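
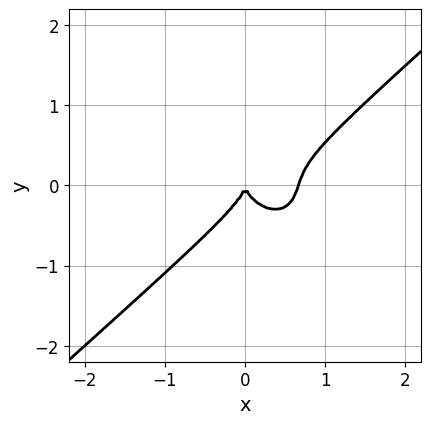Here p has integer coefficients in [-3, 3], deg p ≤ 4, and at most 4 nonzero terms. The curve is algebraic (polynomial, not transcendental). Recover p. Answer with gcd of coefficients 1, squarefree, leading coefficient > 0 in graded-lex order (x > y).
3*x^3 - x^2*y - 3*y^3 - 2*x^2

Degree: no degree-2 curve has this shape, so deg p = 3.
From the axis intercepts and sections: one y-axis crossing is at y = 0; it crosses the x-axis at the gridline x = 0.
Putting this together gives p.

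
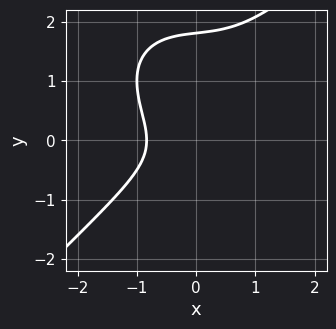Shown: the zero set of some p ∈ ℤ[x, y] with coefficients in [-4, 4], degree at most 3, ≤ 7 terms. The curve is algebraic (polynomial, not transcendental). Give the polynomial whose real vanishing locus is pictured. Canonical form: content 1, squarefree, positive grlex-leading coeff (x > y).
2*x^3 - 2*y^3 + 3*y^2 + x + 2

1. deg p = 3. The shape is more complex than any degree-2 curve.
2. Matching integer coefficients to the picture gives p.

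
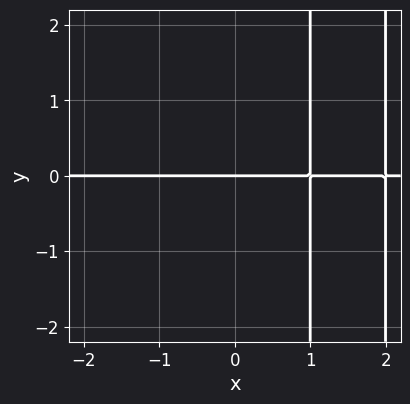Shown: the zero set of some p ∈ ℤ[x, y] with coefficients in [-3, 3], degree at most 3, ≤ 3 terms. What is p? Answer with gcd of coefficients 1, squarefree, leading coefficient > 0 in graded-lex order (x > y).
x^2*y - 3*x*y + 2*y

The degree is 3 — the shape is more complex than any degree-2 curve.
From the axis intercepts and sections: every point of the x-axis in the box is on the curve; one y-axis crossing is at y = 0.
These observations pin down the coefficients.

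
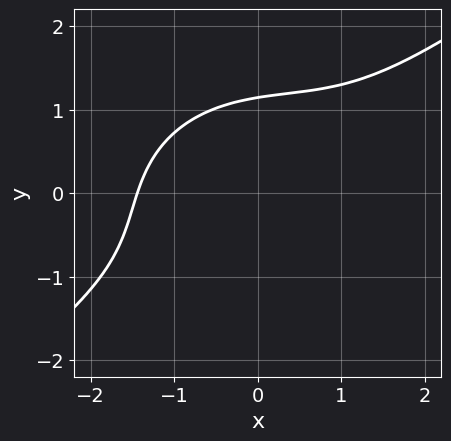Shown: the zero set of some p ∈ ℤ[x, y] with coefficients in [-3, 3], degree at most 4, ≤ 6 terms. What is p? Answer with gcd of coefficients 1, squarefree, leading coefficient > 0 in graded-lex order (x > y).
deg p = 3.
Solving for integer coefficients yields p as stated.

x^3 - x^2*y + x*y^2 - 2*y^3 + 3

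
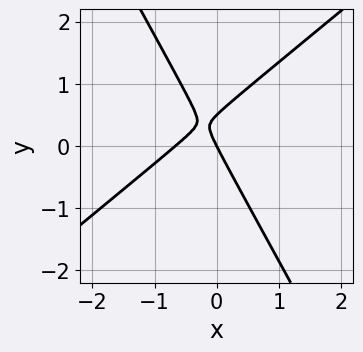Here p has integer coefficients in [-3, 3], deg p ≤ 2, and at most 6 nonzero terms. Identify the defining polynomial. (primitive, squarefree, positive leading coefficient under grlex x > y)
3*x^2 - 2*x*y - 2*y^2 + 2*x + y

Degree: a generic line meets the curve in up to 2 points, so deg p = 2.
Reading off the gridlines: it crosses the x-axis at the gridline x = 0; it crosses the y-axis at the gridline y = 0.
Putting this together gives p.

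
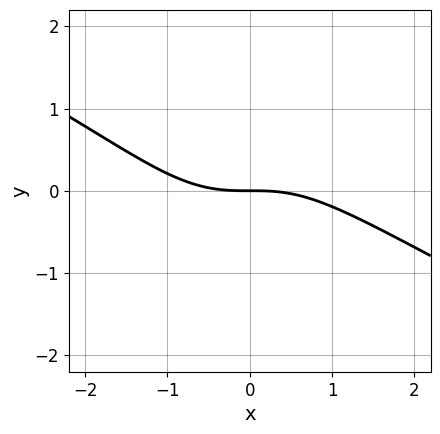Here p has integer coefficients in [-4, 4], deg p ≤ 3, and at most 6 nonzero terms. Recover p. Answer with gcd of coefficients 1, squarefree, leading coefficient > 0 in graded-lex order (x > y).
x^3 + 2*x^2*y - y^2 + 3*y

The degree is 3 — no degree-2 curve has this shape.
From the visible intercepts: one y-axis crossing is at y = 0; it meets the x-axis at x = 0 (among the integer gridlines).
Solving for integer coefficients yields p as stated.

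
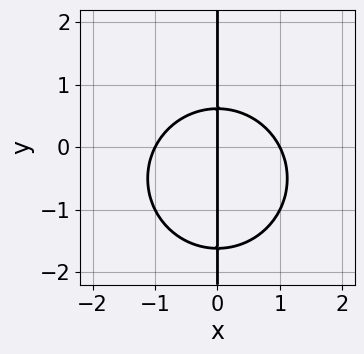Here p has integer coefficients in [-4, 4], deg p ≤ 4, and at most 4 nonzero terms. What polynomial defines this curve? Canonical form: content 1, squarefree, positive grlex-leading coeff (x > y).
The degree is 3 — the shape is more complex than any degree-2 curve.
Against the integer gridlines: every point of the y-axis in the box is on the curve; among the integer gridlines, it crosses the x-axis at x ∈ {-1, 0, 1}.
Assembling these constraints gives the stated polynomial.

x^3 + x*y^2 + x*y - x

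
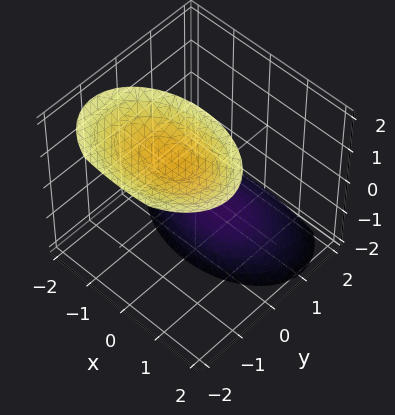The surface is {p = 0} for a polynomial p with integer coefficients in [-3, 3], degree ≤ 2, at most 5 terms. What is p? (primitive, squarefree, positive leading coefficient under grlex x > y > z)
x^2 + 2*y^2 + 2*y*z - z^2 + 3

First, there are 2 components.
Then, deg p = 2.
Next, from the axis intercepts and sections: the surface avoids every integer x-axis point in the box; the surface avoids every integer y-axis point in the box.
Finally, matching integer coefficients to the picture gives p.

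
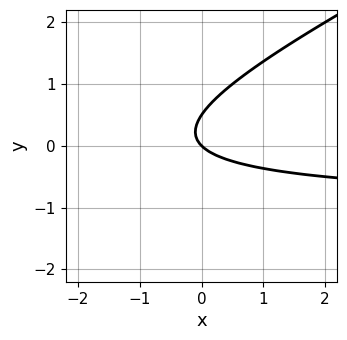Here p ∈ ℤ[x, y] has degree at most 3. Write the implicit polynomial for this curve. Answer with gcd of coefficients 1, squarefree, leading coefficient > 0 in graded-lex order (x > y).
x*y - 2*y^2 + x + y

Degree: no degree-1 curve has this shape, so deg p = 2.
Against the integer gridlines: it crosses the x-axis at the gridline x = 0; one y-axis crossing is at y = 0.
Putting this together gives p.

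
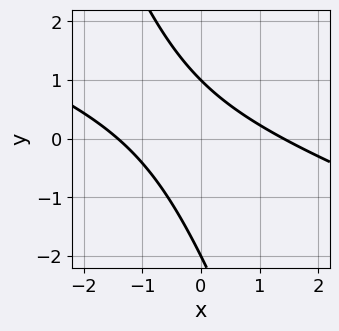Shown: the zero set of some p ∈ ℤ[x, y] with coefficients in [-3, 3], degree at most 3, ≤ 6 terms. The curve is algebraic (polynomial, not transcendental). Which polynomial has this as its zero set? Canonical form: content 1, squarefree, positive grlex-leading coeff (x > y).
1. The degree is 2 — the shape is more complex than any degree-1 curve.
2. From the axis intercepts and sections: the y-axis gridline crossings are at y ∈ {-2, 1}.
3. Putting this together gives p.

x^2 + 3*x*y + y^2 + y - 2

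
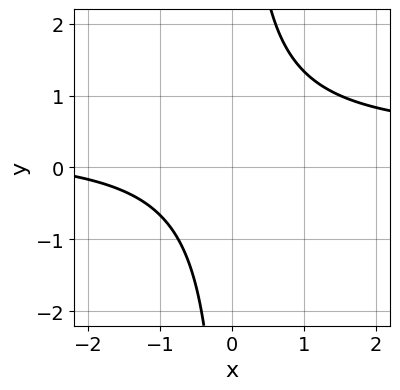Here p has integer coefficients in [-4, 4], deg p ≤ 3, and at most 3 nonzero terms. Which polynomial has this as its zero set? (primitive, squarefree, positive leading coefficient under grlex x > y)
3*x*y - x - 3

(a) Degree: a generic line meets the curve in up to 2 points, so deg p = 2.
(b) Against the integer gridlines: no x-intercept at any integer in the box; no y-intercept at any integer in the box.
(c) These observations pin down the coefficients.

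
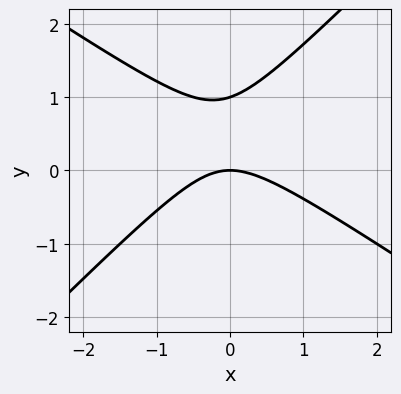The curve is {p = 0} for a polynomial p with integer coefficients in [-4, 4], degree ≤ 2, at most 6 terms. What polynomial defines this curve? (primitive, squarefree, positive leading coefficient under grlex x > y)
First, deg p = 2.
Next, from the visible intercepts: among the integer gridlines, it crosses the y-axis at y ∈ {0, 1}; it crosses the x-axis at the gridline x = 0.
Finally, fitting integer coefficients to these (and the overall shape) gives p.

2*x^2 + x*y - 3*y^2 + 3*y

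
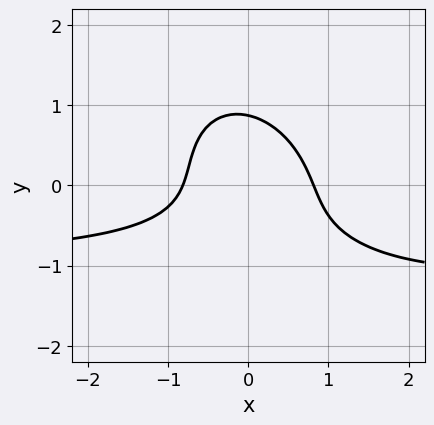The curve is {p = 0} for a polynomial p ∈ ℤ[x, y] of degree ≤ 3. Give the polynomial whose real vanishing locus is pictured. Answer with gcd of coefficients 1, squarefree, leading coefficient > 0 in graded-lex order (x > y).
3*x^2*y + 2*x*y^2 + 3*y^3 + 3*x^2 - 2

First, deg p = 3. No degree-2 curve has this shape.
Finally, the integer polynomial consistent with all of this is the stated p.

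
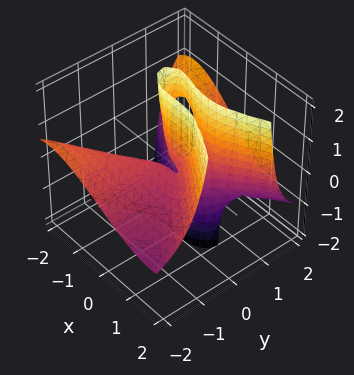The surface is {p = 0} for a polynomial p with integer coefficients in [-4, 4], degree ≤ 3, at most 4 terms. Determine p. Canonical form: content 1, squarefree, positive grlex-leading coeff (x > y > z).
x^3 - 2*x*y^2 - 3*y^2*z + 2*y*z

(a) The degree is 3 — a generic line meets the surface in up to 3 points.
(b) Checking where it meets the axes: the visible y-axis segment lies entirely on the surface; it meets the x-axis at x = 0 (among the integer gridlines); the visible z-axis segment lies entirely on the surface.
(c) Assembling these constraints gives the stated polynomial.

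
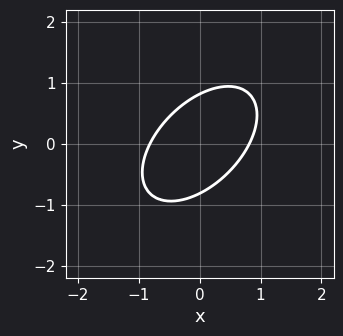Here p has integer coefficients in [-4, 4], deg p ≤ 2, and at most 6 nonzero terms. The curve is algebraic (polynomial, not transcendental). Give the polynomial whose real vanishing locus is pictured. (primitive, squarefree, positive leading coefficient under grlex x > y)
1. The degree is 2 — the shape is more complex than any degree-1 curve.
2. Matching integer coefficients to the picture gives p.

3*x^2 - 3*x*y + 3*y^2 - 2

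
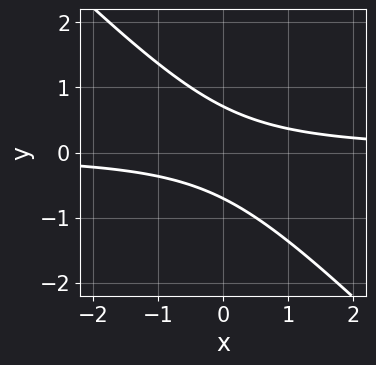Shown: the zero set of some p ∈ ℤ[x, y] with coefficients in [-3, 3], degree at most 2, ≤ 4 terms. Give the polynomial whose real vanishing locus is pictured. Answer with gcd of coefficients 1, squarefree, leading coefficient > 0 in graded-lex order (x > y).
First, deg p = 2. No degree-1 curve has this shape.
Then, observable constraints: it misses every integer gridline on the x-axis.
Finally, fitting integer coefficients to these (and the overall shape) gives p.

2*x*y + 2*y^2 - 1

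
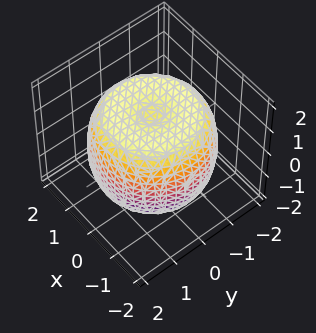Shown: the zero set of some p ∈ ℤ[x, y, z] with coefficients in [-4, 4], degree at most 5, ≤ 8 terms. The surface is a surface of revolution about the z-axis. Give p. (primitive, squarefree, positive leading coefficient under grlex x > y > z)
The degree is 4 — no degree-3 surface has this shape.
Symmetries: rotational symmetry about the z-axis ⇒ p depends on x, y only through x² + y².
Checking where it meets the axes: a circular section at z = 1 has radius between 1 and 2.
Matching integer coefficients to the picture gives p.

x^4 + 2*x^2*y^2 + y^4 - 2*x^2 - 2*y^2 + 2*z^2 - 3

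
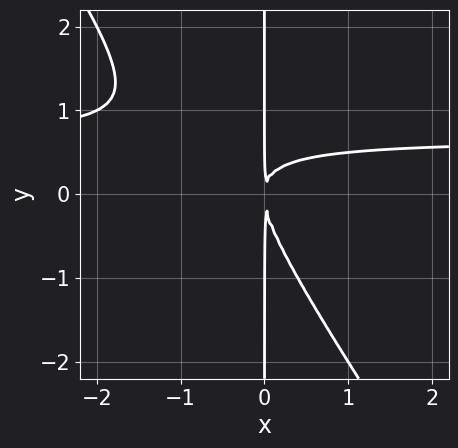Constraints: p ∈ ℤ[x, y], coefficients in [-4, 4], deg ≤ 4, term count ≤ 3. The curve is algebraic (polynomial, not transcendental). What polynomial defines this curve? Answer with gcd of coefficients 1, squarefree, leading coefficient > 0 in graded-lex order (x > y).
Degree: the shape is more complex than any degree-2 curve, so deg p = 3.
From the axis intercepts and sections: the visible y-axis segment lies entirely on the curve.
Together with the visible shape, these determine p as stated.

3*x^2*y + 2*x*y^2 - 2*x^2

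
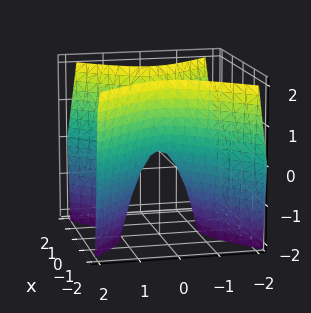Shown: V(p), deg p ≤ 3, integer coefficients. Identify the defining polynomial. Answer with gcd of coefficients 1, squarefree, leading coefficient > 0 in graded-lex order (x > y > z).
First, the degree is 2 — a saddle surface; a quadric.
Next, symmetries: mirror symmetry x ↦ −x ⇒ only even powers of x; it's symmetric under y → −y, forcing even powers of y.
Next, from the axis intercepts and sections: one x-axis crossing is at x = 0; it meets the y-axis at y = 0 (among the integer gridlines).
Finally, putting this together gives p.

2*x^2 - 2*y^2 - z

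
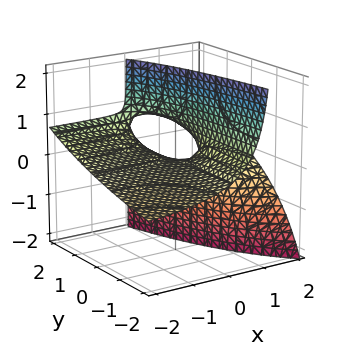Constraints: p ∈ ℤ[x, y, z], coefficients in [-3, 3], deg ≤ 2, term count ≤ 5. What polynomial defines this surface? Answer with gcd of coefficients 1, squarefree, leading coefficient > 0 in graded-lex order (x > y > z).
x*y - 3*x*z - y*z + 2*z

Degree: no degree-1 surface has this shape, so deg p = 2.
From the axis intercepts and sections: every point of the y-axis in the box is on the surface; it crosses the z-axis at the gridline z = 0.
Assembling these constraints gives the stated polynomial. Check: (2, 0, 0) on the x-axis lies on the surface, and p(2, 0, 0) = 0. ✓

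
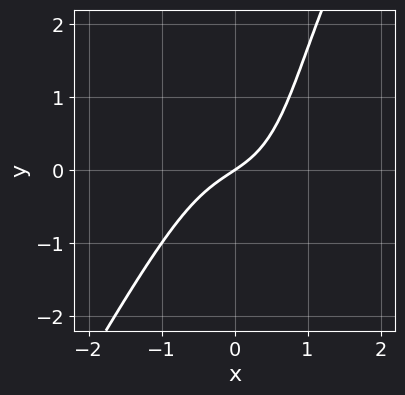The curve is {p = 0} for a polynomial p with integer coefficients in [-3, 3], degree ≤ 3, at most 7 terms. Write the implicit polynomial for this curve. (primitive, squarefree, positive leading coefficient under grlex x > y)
3*x^3 - x*y^2 + y^2 + 2*x - 3*y

(a) deg p = 3. No degree-2 curve has this shape.
(b) From the axis intercepts and sections: one x-axis crossing is at x = 0; one y-axis crossing is at y = 0.
(c) Matching integer coefficients to the picture gives p.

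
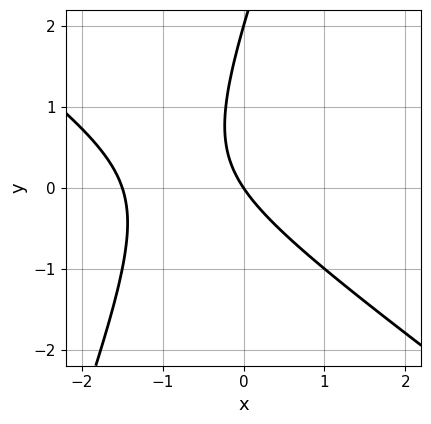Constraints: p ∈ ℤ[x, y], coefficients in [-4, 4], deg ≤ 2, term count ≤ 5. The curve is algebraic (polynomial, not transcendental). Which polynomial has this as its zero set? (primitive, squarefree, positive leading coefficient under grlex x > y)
First, the degree is 2 — a generic line meets the curve in up to 2 points.
Next, from the visible intercepts: the y-axis gridline crossings are at y ∈ {0, 2}; one x-axis crossing is at x = 0.
Finally, together with the visible shape, these determine p as stated.

2*x^2 + 2*x*y - y^2 + 3*x + 2*y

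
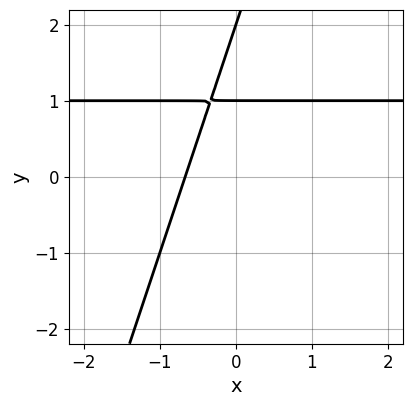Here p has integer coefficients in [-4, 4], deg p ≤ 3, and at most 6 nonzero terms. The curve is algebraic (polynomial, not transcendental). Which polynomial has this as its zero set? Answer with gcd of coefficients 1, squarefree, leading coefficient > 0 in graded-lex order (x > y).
3*x*y - y^2 - 3*x + 3*y - 2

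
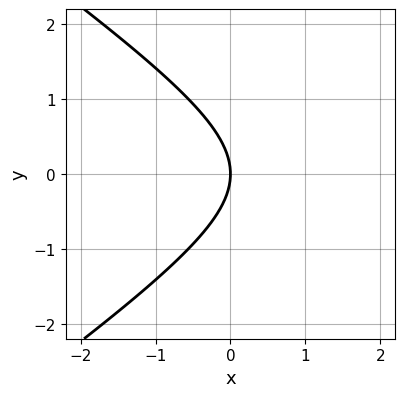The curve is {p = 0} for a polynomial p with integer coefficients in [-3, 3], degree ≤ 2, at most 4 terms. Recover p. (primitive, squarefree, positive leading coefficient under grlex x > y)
x^2 - 2*y^2 - 3*x

First, deg p = 2.
Then, symmetries: mirror symmetry y ↦ −y ⇒ only even powers of y.
Then, from the axis intercepts and sections: one y-axis crossing is at y = 0; it meets the x-axis at x = 0 (among the integer gridlines).
Finally, fitting integer coefficients to these (and the overall shape) gives p.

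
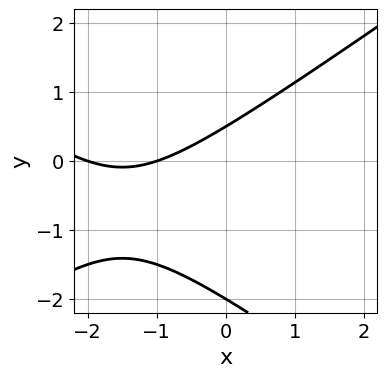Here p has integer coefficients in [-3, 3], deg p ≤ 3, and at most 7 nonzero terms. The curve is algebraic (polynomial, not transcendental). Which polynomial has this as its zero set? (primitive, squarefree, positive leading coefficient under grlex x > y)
x^2 - 2*y^2 + 3*x - 3*y + 2

First, the degree is 2 — no degree-1 curve has this shape.
Then, against the integer gridlines: it meets the y-axis at y = -2 (among the integer gridlines); among the integer gridlines, it crosses the x-axis at x ∈ {-2, -1}.
Finally, assembling these constraints gives the stated polynomial.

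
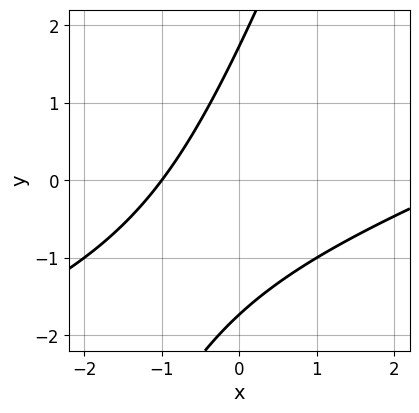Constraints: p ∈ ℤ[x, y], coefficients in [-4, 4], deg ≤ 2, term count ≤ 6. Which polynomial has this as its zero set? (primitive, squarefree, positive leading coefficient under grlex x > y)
x^2 - 3*x*y + y^2 - 2*x - 3

1. The degree is 2 — no degree-1 curve has this shape.
2. Observable constraints: it meets the x-axis at x = -1 (among the integer gridlines).
3. Matching integer coefficients to the picture gives p.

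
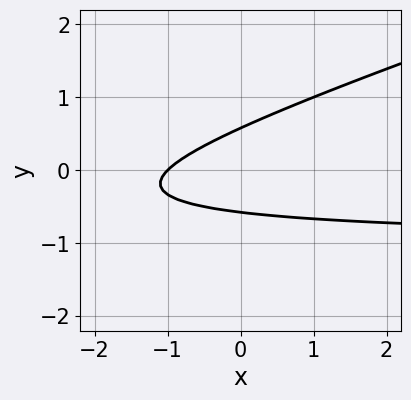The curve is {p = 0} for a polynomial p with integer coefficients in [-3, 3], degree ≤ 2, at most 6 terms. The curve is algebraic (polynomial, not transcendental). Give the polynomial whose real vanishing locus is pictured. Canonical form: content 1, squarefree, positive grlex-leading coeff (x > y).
x*y - 3*y^2 + x + 1

First, degree: no degree-1 curve has this shape, so deg p = 2.
Next, reading off the gridlines: one x-axis crossing is at x = -1.
Finally, these observations pin down the coefficients.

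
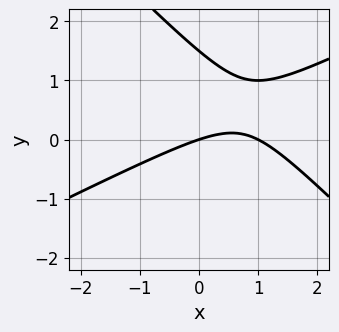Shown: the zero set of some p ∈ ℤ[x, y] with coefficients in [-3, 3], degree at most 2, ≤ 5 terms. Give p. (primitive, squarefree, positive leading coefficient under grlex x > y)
x^2 - x*y - 2*y^2 - x + 3*y

(a) The degree is 2 — a generic line meets the curve in up to 2 points.
(b) Observable constraints: the x-axis gridline crossings are at x ∈ {0, 1}; it crosses the y-axis at the gridline y = 0.
(c) The integer polynomial consistent with all of this is the stated p.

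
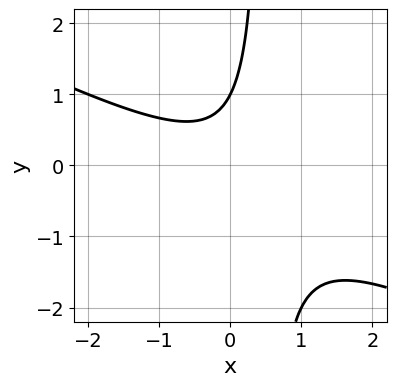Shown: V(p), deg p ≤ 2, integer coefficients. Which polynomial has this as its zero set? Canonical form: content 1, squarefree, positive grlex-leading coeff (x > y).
x^2 + 2*x*y - y + 1

First, degree: a generic line meets the curve in up to 2 points, so deg p = 2.
Then, from the axis intercepts and sections: it meets the y-axis at y = 1 (among the integer gridlines); it misses every integer gridline on the x-axis.
Finally, together with the visible shape, these determine p as stated.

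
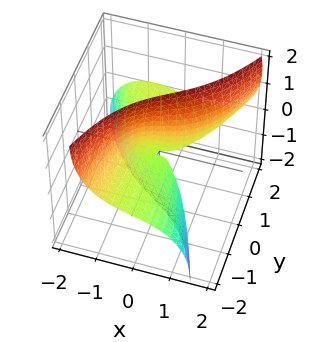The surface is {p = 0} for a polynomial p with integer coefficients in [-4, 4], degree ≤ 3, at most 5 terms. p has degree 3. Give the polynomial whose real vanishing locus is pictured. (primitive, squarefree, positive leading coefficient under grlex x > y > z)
x^3 + x*z^2 - x*y - 3*y*z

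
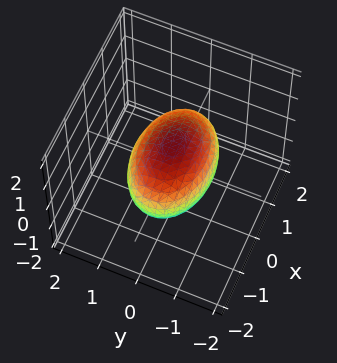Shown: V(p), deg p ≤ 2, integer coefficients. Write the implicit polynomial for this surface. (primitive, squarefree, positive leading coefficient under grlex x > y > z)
x^2 + 2*y^2 + 2*z^2 - 2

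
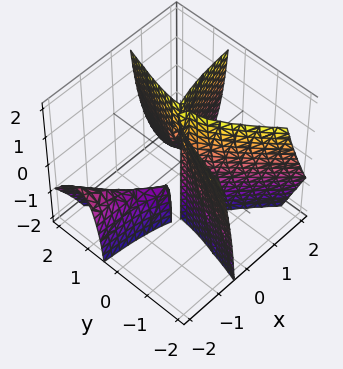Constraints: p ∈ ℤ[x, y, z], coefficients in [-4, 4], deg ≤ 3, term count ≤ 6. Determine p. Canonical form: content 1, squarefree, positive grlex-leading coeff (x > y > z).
First, the picture has 3 separate pieces. Treating them together as one polynomial.
Then, degree: a generic line meets the surface in up to 3 points, so deg p = 3.
Then, observable constraints: the visible z-axis segment lies entirely on the surface; it meets the x-axis at x = 0 (among the integer gridlines); it crosses the y-axis at the gridline y = 0.
Finally, solving for integer coefficients yields p as stated.

3*x^2*y + 2*x*y^2 + 2*x*y*z - y^3 - 2*x^2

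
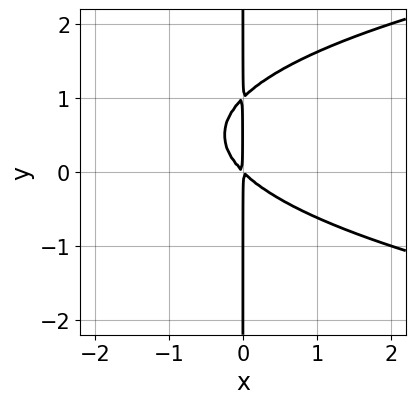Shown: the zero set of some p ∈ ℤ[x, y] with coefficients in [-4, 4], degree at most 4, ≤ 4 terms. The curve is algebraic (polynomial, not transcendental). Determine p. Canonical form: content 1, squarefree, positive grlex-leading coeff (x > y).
x*y^2 - x^2 - x*y

(a) deg p = 3. The shape is more complex than any degree-2 curve.
(b) Against the integer gridlines: every point of the y-axis in the box is on the curve.
(c) These observations pin down the coefficients.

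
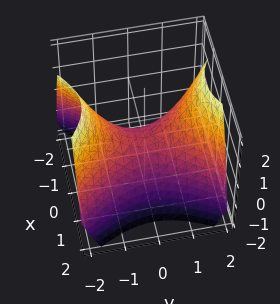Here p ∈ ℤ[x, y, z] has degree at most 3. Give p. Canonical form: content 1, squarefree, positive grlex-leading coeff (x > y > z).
(a) The degree is 2 — a hyperbolic paraboloid; a quadric.
(b) Symmetries: the x ↦ −x reflection is a symmetry, so x appears only in even powers; it's symmetric under y → −y, forcing even powers of y.
(c) Against the integer gridlines: it meets the y-axis at y = 0 (among the integer gridlines); one z-axis crossing is at z = 0; it crosses the x-axis at the gridline x = 0.
(d) Matching integer coefficients to the picture gives p.

3*x^2 - 2*y^2 + 3*z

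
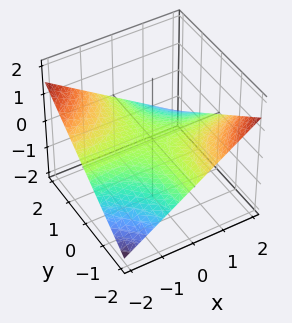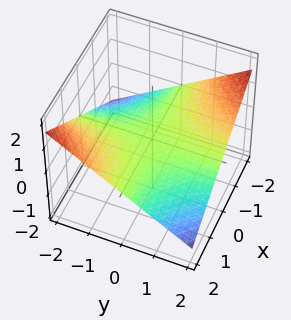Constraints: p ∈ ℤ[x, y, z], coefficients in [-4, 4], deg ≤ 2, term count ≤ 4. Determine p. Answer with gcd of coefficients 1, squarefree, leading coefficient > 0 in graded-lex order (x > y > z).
First, degree: a hyperbolic paraboloid; a quadric, so deg p = 2.
Next, from the axis intercepts and sections: every point of the x-axis in the box is on the surface; one z-axis crossing is at z = 0.
Finally, assembling these constraints gives the stated polynomial. Check: (0, -2, 0) on the y-axis lies on the surface, and p(0, -2, 0) = 0. ✓

x*y + 3*z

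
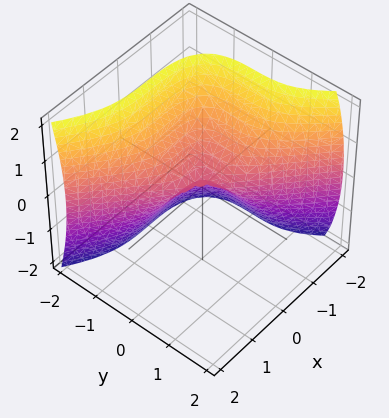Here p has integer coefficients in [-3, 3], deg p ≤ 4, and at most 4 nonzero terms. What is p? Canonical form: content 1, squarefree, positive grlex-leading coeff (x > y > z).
2*x^3 + 3*y^3 + 2*z^2

First, degree: the shape is more complex than any degree-2 surface, so deg p = 3.
Then, from the visible intercepts: one y-axis crossing is at y = 0; one z-axis crossing is at z = 0.
Finally, solving for integer coefficients yields p as stated.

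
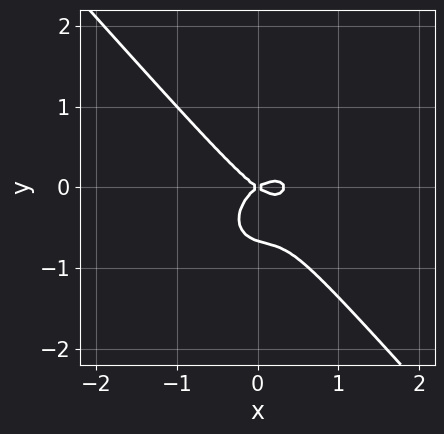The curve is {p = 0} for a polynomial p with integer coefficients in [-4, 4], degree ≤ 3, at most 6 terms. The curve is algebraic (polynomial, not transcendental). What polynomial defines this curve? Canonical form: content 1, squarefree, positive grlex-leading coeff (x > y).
deg p = 3.
Reading off the gridlines: it meets the y-axis at y = 0 (among the integer gridlines); it crosses the x-axis at the gridline x = 0.
Putting this together gives p.

3*x^3 + x*y^2 + 3*y^3 - x^2 + 2*y^2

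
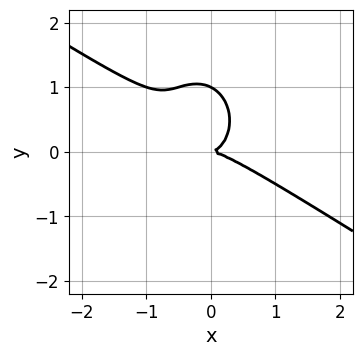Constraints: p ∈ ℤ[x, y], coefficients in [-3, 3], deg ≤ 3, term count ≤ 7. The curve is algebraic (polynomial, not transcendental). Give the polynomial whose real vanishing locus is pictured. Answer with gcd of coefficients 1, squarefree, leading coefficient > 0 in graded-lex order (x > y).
Degree: a generic line meets the curve in up to 3 points, so deg p = 3.
From the axis intercepts and sections: one x-axis crossing is at x = 0; the y-axis gridline crossings are at y ∈ {0, 1}.
Matching integer coefficients to the picture gives p.

2*x^3 + 3*x^2*y + x*y^2 + 2*y^3 - 2*y^2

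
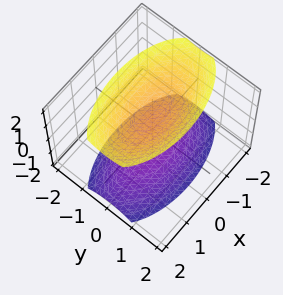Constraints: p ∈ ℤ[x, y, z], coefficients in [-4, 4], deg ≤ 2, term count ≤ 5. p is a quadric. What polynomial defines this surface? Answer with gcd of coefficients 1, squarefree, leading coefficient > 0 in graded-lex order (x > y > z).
x^2 + 3*y^2 - 2*z^2 + 3

First, the picture has 2 separate pieces. They look like related sheets of one shape, so recover p as a whole.
Then, degree: two sheets facing apart; a quadric, so deg p = 2.
Next, symmetries: the z ↦ −z reflection is a symmetry, so z appears only in even powers; it's symmetric under x → −x, forcing even powers of x; it's symmetric under y → −y, forcing even powers of y.
Then, checking where it meets the axes: it misses every integer gridline on the x-axis; no y-intercept at any integer in the box.
Finally, these observations pin down the coefficients.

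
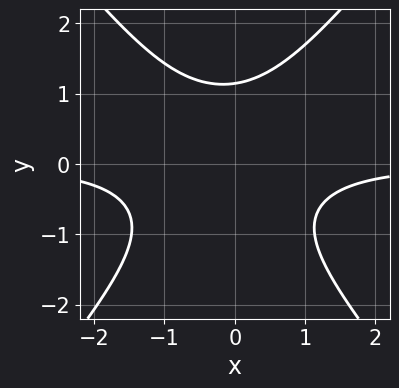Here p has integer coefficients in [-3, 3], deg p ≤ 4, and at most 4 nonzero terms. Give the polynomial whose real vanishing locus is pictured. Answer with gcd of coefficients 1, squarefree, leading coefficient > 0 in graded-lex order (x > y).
(a) deg p = 3. The shape is more complex than any degree-2 curve.
(b) Observable constraints: the curve avoids every integer x-axis point in the box.
(c) These observations pin down the coefficients.

3*x^2*y - 2*y^3 + x*y + 3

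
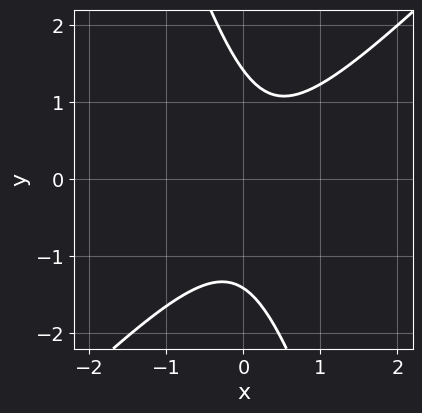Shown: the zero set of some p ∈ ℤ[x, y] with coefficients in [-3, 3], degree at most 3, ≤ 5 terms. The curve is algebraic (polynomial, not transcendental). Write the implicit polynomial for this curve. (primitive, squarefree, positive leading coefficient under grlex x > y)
First, the degree is 2 — a generic line meets the curve in up to 2 points.
Then, checking where it meets the axes: the curve avoids every integer x-axis point in the box.
Finally, putting this together gives p.

3*x^2 - 2*x*y - y^2 - x + 2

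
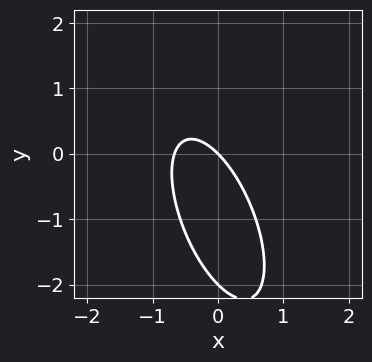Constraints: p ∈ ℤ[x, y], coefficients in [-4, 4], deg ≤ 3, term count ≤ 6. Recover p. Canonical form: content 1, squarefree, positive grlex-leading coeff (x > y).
First, degree: a generic line meets the curve in up to 2 points, so deg p = 2.
Then, against the integer gridlines: it crosses the x-axis at the gridline x = 0; the y-axis gridline crossings are at y ∈ {-2, 0}.
Finally, assembling these constraints gives the stated polynomial.

3*x^2 + 2*x*y + y^2 + 2*x + 2*y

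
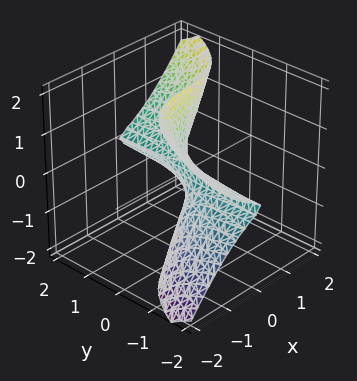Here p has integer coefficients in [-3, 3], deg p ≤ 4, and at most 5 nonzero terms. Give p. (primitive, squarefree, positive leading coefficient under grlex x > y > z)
2*x^3 - 3*y*z^2 + x

First, deg p = 3. No degree-2 surface has this shape.
Then, from the visible intercepts: every point of the z-axis in the box is on the surface; the visible y-axis segment lies entirely on the surface; one x-axis crossing is at x = 0.
Finally, these observations pin down the coefficients.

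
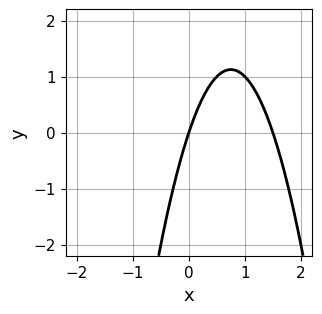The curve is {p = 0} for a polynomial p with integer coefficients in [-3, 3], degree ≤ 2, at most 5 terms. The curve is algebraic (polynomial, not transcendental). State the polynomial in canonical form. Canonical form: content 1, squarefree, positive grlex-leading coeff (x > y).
Degree: no degree-1 curve has this shape, so deg p = 2.
From the visible intercepts: it meets the y-axis at y = 0 (among the integer gridlines); it crosses the x-axis at the gridline x = 0.
Together with the visible shape, these determine p as stated.

2*x^2 - 3*x + y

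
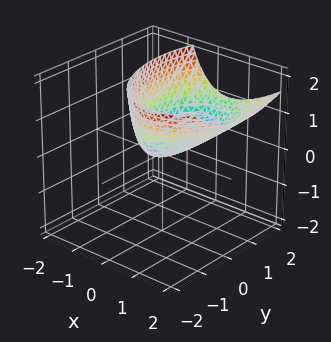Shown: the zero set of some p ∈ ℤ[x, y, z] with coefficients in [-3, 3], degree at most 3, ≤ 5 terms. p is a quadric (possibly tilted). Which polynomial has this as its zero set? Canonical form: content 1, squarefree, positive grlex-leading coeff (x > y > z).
2*x^2 - 2*x*z + y^2 - y*z - 2*z

First, the degree is 2 — no degree-1 surface has this shape.
Then, against the integer gridlines: one y-axis crossing is at y = 0; one z-axis crossing is at z = 0; it crosses the x-axis at the gridline x = 0.
Finally, putting this together gives p.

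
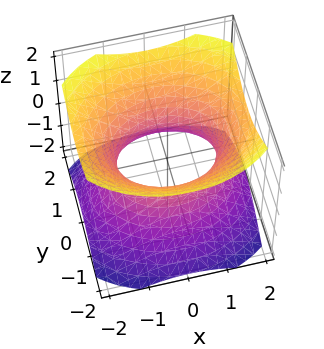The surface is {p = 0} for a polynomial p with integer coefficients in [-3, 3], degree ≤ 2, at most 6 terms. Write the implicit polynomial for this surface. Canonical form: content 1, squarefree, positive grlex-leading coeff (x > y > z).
Degree: one connected sheet with a waist; a quadric, so deg p = 2.
Symmetries: the y ↦ −y reflection is a symmetry, so y appears only in even powers; mirror symmetry x ↦ −x ⇒ only even powers of x; mirror symmetry z ↦ −z ⇒ only even powers of z.
Checking where it meets the axes: among the integer gridlines, it crosses the y-axis at y ∈ {-1, 1}; it misses every integer gridline on the z-axis.
Assembling these constraints gives the stated polynomial.

2*x^2 + 3*y^2 - 3*z^2 - 3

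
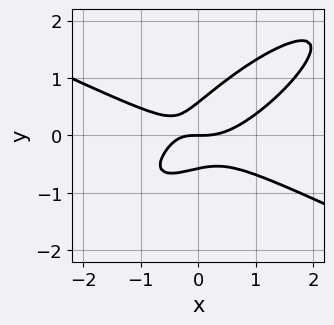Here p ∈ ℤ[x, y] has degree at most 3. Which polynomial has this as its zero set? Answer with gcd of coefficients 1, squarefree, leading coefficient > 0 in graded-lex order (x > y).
x^3 - 3*x*y^2 + 3*y^3 - x*y - y

deg p = 3. A generic line meets the curve in up to 3 points.
From the axis intercepts and sections: one y-axis crossing is at y = 0; one x-axis crossing is at x = 0.
Fitting integer coefficients to these (and the overall shape) gives p.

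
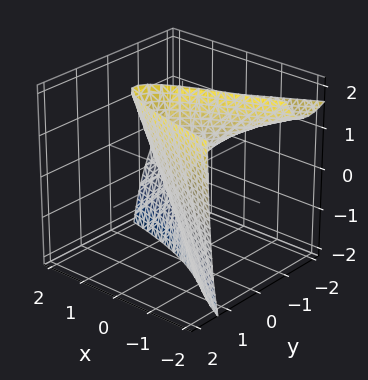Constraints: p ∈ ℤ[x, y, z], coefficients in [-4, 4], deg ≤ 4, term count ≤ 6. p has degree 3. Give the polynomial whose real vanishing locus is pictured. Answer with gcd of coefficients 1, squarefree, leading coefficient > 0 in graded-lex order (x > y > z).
y^3 + y^2*z - 2*y*z + 2*x

First, the degree is 3 — a generic line meets the surface in up to 3 points.
Then, observable constraints: it meets the x-axis at x = 0 (among the integer gridlines); the visible z-axis segment lies entirely on the surface; it meets the y-axis at y = 0 (among the integer gridlines).
Finally, solving for integer coefficients yields p as stated.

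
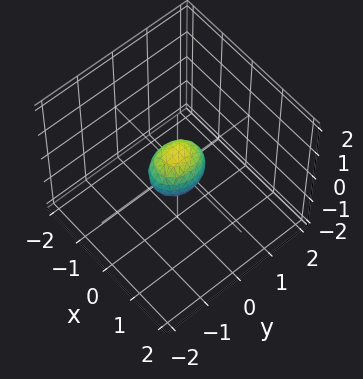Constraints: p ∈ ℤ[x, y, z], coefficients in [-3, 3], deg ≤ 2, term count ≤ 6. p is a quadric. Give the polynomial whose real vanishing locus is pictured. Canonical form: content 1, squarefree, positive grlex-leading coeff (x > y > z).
First, deg p = 2. A closed, bounded, convex surface; a quadric.
Then, symmetries: the x ↦ −x reflection is a symmetry, so x appears only in even powers; it's symmetric under z → −z, forcing even powers of z; it's symmetric under y → −y, forcing even powers of y.
Finally, the integer polynomial consistent with all of this is the stated p.

3*x^2 + 2*y^2 + 2*z^2 - 1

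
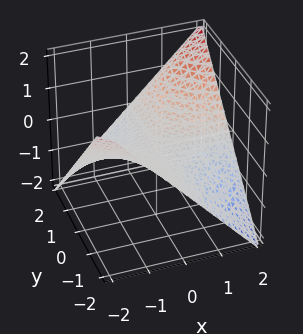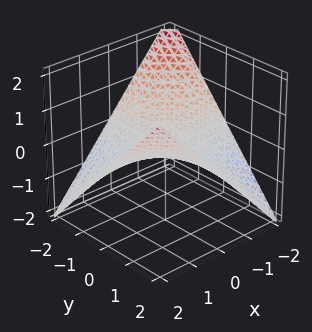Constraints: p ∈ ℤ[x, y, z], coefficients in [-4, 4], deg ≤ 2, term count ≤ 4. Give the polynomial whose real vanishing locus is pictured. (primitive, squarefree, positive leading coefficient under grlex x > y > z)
x*y - 2*z

First, the degree is 2 — a saddle surface; a quadric.
Next, from the axis intercepts and sections: one z-axis crossing is at z = 0; the visible x-axis segment lies entirely on the surface; the visible y-axis segment lies entirely on the surface.
Finally, fitting integer coefficients to these (and the overall shape) gives p.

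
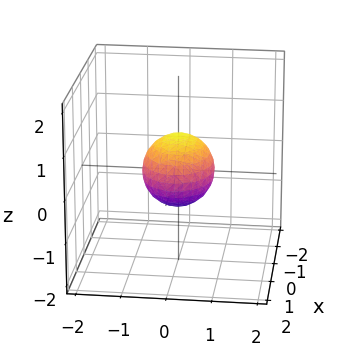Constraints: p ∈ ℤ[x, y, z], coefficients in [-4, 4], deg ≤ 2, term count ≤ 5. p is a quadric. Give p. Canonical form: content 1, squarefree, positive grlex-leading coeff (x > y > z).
(a) deg p = 2.
(b) Symmetries: it's symmetric under z → −z, forcing even powers of z; mirror symmetry y ↦ −y ⇒ only even powers of y; mirror symmetry x ↦ −x ⇒ only even powers of x.
(c) Against the integer gridlines: among the integer gridlines, it crosses the x-axis at x ∈ {-1, 1}.
(d) Assembling these constraints gives the stated polynomial.

2*x^2 + 3*y^2 + 3*z^2 - 2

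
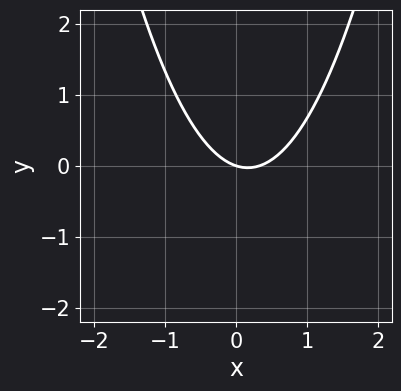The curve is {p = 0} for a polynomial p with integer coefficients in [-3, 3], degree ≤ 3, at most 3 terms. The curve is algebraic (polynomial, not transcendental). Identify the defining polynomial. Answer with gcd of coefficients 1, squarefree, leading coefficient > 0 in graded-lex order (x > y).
1. Degree: no degree-1 curve has this shape, so deg p = 2.
2. Against the integer gridlines: it crosses the x-axis at the gridline x = 0; it crosses the y-axis at the gridline y = 0.
3. The integer polynomial consistent with all of this is the stated p.

3*x^2 - x - 3*y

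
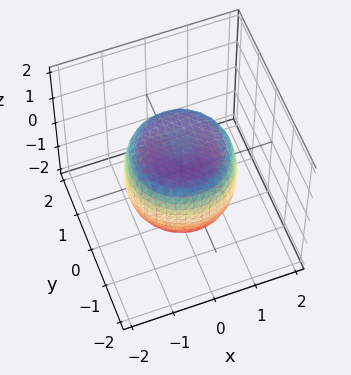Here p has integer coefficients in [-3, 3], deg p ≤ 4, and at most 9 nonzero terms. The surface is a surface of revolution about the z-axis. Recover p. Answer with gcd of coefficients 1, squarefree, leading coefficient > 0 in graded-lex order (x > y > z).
x^4 + 2*x^2*y^2 + y^4 - x^2 - y^2 + z^2 - 1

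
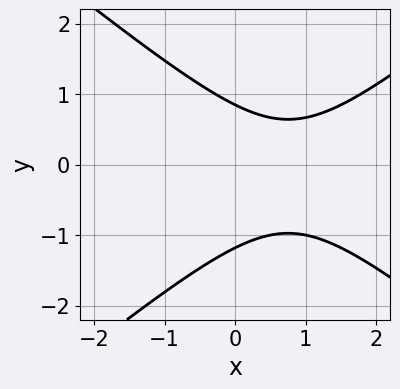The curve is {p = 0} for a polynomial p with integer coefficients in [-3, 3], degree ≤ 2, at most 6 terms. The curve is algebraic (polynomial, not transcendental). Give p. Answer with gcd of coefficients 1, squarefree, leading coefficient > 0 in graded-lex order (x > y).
1. The degree is 2 — a generic line meets the curve in up to 2 points.
2. Checking where it meets the axes: it misses every integer gridline on the x-axis.
3. The integer polynomial consistent with all of this is the stated p.

2*x^2 - 3*y^2 - 3*x - y + 3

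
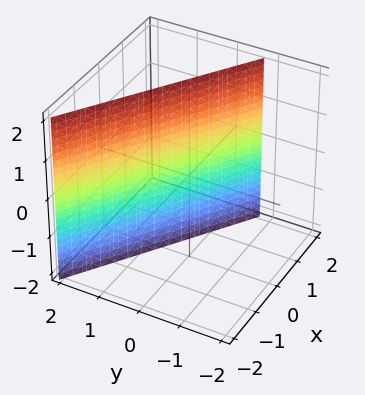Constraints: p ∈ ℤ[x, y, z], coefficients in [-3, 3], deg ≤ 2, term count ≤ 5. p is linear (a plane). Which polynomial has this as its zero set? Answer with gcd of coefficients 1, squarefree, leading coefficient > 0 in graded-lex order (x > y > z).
2*x + 3*y - 2

First, degree: the surface is flat (a plane), so deg p = 1.
Next, checking where it meets the axes: one x-axis crossing is at x = 1; the surface avoids every integer z-axis point in the box.
Finally, solving for integer coefficients yields p as stated.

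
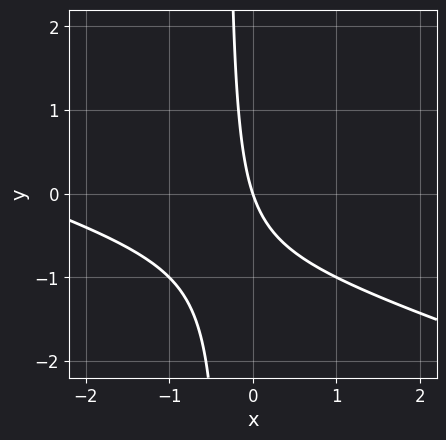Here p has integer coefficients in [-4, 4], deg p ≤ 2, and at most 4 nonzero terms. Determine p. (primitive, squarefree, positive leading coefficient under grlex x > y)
Degree: a generic line meets the curve in up to 2 points, so deg p = 2.
Against the integer gridlines: it crosses the x-axis at the gridline x = 0; it crosses the y-axis at the gridline y = 0.
Solving for integer coefficients yields p as stated.

x^2 + 3*x*y + 3*x + y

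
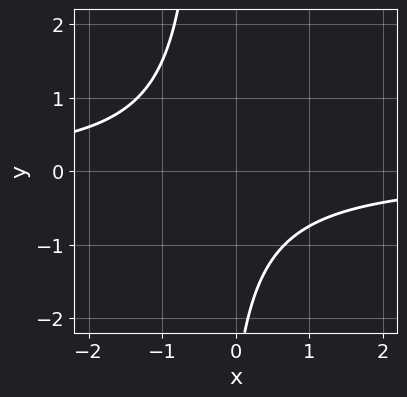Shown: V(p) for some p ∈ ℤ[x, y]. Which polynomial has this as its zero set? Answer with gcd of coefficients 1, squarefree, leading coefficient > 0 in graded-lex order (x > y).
3*x*y + y + 3

First, deg p = 2. A generic line meets the curve in up to 2 points.
Next, checking where it meets the axes: it misses every integer gridline on the y-axis; the curve avoids every integer x-axis point in the box.
Finally, assembling these constraints gives the stated polynomial.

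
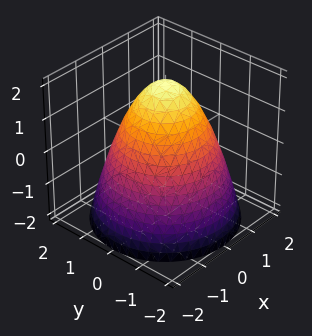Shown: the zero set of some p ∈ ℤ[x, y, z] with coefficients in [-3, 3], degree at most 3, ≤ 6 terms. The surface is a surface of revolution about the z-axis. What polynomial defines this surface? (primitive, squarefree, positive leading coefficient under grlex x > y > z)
deg p = 2.
Symmetries: the z-axis is an axis of rotation, so x and y enter only as x² + y².
From the axis intercepts and sections: it meets the z-axis at z = 2 (among the integer gridlines); a circular section at z = 1 has radius exactly 1.
Matching integer coefficients to the picture gives p.

x^2 + y^2 + z - 2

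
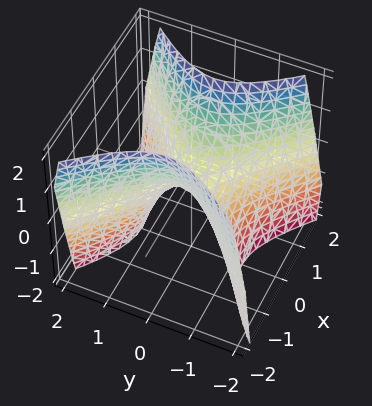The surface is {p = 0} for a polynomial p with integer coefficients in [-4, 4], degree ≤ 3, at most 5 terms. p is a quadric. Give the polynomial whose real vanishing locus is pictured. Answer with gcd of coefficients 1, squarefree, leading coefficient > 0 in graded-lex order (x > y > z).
First, deg p = 2.
Next, symmetries: it's symmetric under x → −x, forcing even powers of x; it's symmetric under y → −y, forcing even powers of y.
Next, from the axis intercepts and sections: it meets the z-axis at z = 0 (among the integer gridlines); it crosses the y-axis at the gridline y = 0; it crosses the x-axis at the gridline x = 0.
Finally, the integer polynomial consistent with all of this is the stated p.

3*x^2 - 3*y^2 - 2*z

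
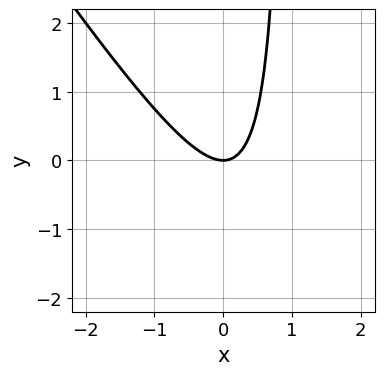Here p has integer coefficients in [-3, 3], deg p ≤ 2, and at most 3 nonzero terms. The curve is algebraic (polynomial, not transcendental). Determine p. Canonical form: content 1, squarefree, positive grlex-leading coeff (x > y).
deg p = 2.
From the visible intercepts: it meets the x-axis at x = 0 (among the integer gridlines); it crosses the y-axis at the gridline y = 0.
Fitting integer coefficients to these (and the overall shape) gives p.

3*x^2 + 2*x*y - 2*y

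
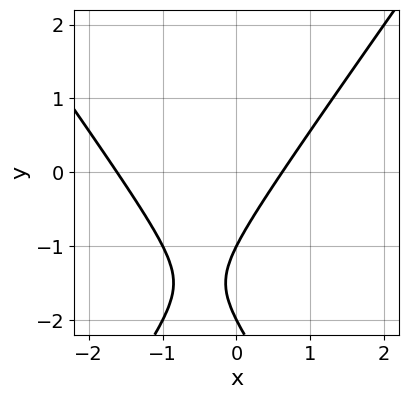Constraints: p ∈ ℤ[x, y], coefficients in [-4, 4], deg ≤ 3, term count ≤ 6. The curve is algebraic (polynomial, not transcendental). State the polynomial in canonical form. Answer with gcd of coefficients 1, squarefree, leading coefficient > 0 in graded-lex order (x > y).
2*x^2 - y^2 + 2*x - 3*y - 2

(a) Degree: no degree-1 curve has this shape, so deg p = 2.
(b) Checking where it meets the axes: among the integer gridlines, it crosses the y-axis at y ∈ {-2, -1}.
(c) Together with the visible shape, these determine p as stated.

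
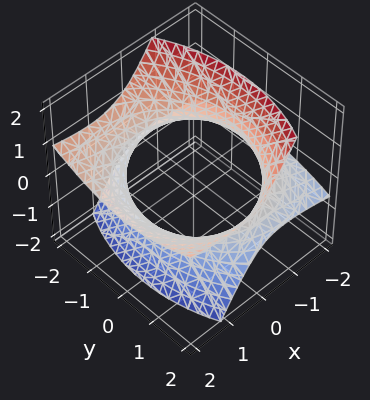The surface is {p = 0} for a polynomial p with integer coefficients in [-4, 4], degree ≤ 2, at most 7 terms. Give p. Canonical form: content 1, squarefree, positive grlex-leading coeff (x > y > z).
x^2 - 3*x*z + y^2 - 2*z^2 - 3

First, deg p = 2. The shape is more complex than any degree-1 surface.
Then, checking where it meets the axes: no z-intercept at any integer in the box.
Finally, matching integer coefficients to the picture gives p.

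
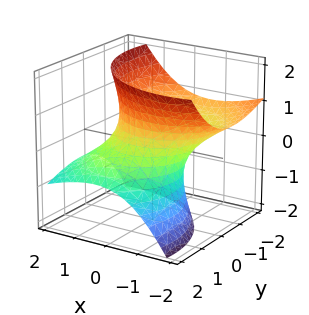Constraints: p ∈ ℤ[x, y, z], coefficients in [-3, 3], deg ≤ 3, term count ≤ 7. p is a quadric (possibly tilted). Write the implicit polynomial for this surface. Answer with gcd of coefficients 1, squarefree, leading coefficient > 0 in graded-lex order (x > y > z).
The degree is 2 — the shape is more complex than any degree-1 surface.
From the visible intercepts: it misses every integer gridline on the z-axis.
Matching integer coefficients to the picture gives p.

2*x^2 + 3*x*z + 2*y^2 + 3*y*z - 2*z^2 - 3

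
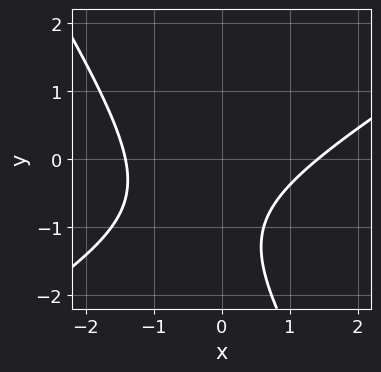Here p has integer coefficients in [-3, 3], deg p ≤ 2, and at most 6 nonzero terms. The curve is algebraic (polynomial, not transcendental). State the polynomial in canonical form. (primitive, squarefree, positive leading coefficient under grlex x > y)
1. The degree is 2 — a generic line meets the curve in up to 2 points.
2. Reading off the gridlines: the curve avoids every integer y-axis point in the box.
3. Fitting integer coefficients to these (and the overall shape) gives p.

x^2 - x*y - y^2 - 2*y - 2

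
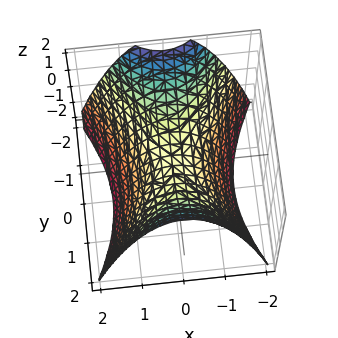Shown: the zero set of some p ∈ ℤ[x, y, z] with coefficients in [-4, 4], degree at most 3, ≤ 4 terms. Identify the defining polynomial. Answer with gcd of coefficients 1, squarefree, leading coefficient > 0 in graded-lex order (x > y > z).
2*x^2 - y^2 + 2*z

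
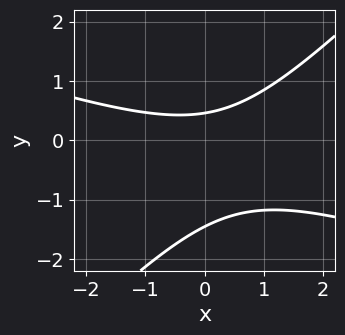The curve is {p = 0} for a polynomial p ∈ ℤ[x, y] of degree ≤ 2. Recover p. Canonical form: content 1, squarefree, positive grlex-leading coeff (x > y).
deg p = 2. No degree-1 curve has this shape.
From the axis intercepts and sections: the curve avoids every integer x-axis point in the box.
Assembling these constraints gives the stated polynomial.

x^2 + 2*x*y - 3*y^2 - 3*y + 2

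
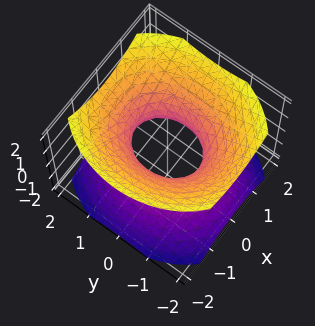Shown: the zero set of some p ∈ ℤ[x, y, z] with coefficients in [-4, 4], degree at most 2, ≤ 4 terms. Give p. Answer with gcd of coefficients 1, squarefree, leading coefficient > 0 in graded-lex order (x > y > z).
3*x^2 + 2*y^2 - 3*z^2 - 2

Degree: one connected sheet with a waist; a quadric, so deg p = 2.
Symmetries: the z ↦ −z reflection is a symmetry, so z appears only in even powers; it's symmetric under y → −y, forcing even powers of y; it's symmetric under x → −x, forcing even powers of x.
From the visible intercepts: among the integer gridlines, it crosses the y-axis at y ∈ {-1, 1}; it misses every integer gridline on the z-axis.
The integer polynomial consistent with all of this is the stated p.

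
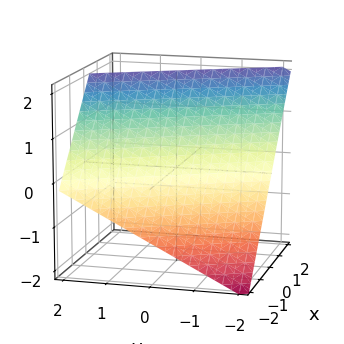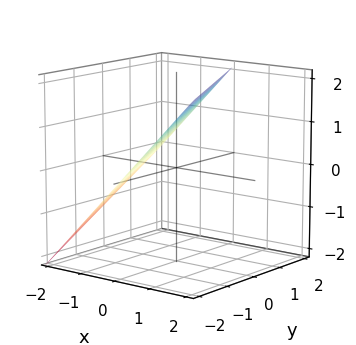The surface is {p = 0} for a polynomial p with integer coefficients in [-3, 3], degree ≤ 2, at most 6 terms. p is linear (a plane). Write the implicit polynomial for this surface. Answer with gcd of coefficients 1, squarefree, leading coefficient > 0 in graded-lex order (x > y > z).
2*x + y - 2*z + 2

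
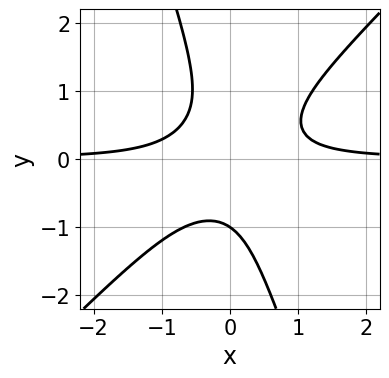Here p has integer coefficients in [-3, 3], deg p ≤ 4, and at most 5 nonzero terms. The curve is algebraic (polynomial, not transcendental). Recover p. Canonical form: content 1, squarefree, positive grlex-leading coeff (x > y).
3*x^2*y - 2*x*y^2 - y^3 - 1

1. deg p = 3. A generic line meets the curve in up to 3 points.
2. Observable constraints: it misses every integer gridline on the x-axis; it meets the y-axis at y = -1 (among the integer gridlines).
3. Solving for integer coefficients yields p as stated.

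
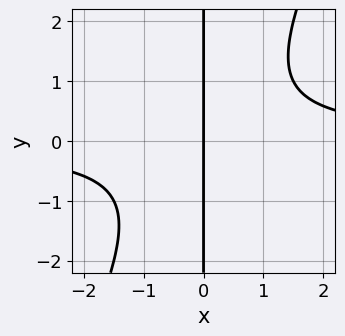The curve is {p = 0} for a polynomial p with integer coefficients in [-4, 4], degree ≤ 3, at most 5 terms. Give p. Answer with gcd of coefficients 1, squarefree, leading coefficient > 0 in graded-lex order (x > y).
2*x^2*y - x*y^2 - 2*x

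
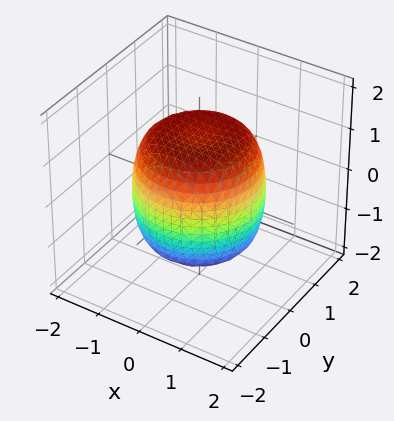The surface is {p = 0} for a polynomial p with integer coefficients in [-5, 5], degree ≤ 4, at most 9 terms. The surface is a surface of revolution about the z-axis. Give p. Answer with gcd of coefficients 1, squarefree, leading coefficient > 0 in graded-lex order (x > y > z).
2*x^4 + 4*x^2*y^2 + 2*y^4 - 2*x^2 - 2*y^2 + 2*z^2 - 3

First, deg p = 4. No degree-3 surface has this shape.
Then, symmetry: the surface is invariant under rotation about z: p = q(x² + y², z).
Next, reading off the gridlines: a circular section at z = 1 has radius between 1 and 2.
Finally, the integer polynomial consistent with all of this is the stated p.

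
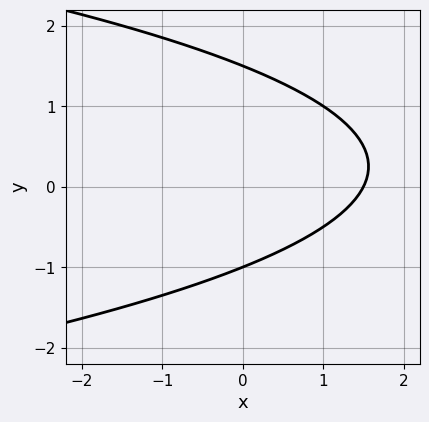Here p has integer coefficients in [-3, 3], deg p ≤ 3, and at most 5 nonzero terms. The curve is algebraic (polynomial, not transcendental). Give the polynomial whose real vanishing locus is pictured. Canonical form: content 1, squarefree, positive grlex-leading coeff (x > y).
2*y^2 + 2*x - y - 3

(a) deg p = 2. The shape is more complex than any degree-1 curve.
(b) Against the integer gridlines: it meets the y-axis at y = -1 (among the integer gridlines).
(c) Solving for integer coefficients yields p as stated.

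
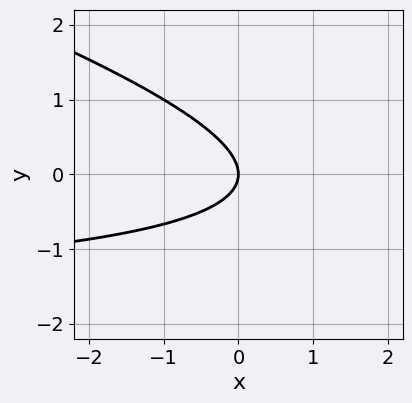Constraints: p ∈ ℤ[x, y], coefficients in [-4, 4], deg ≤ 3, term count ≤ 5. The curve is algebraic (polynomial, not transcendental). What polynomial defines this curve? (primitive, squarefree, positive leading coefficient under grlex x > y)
deg p = 2. No degree-1 curve has this shape.
From the visible intercepts: one x-axis crossing is at x = 0; it crosses the y-axis at the gridline y = 0.
Putting this together gives p.

x*y + 3*y^2 + 2*x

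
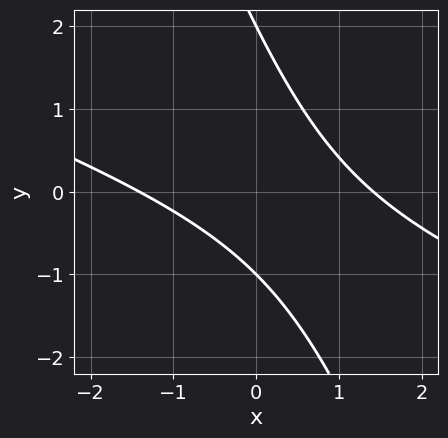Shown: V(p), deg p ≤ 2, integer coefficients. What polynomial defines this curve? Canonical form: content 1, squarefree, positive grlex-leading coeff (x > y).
x^2 + 3*x*y + y^2 - y - 2

(a) The degree is 2 — the shape is more complex than any degree-1 curve.
(b) Against the integer gridlines: among the integer gridlines, it crosses the y-axis at y ∈ {-1, 2}.
(c) Solving for integer coefficients yields p as stated.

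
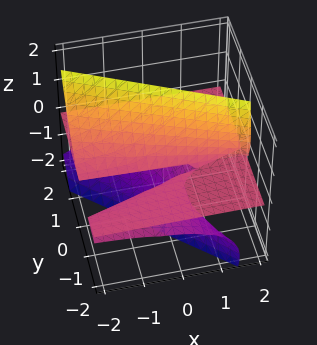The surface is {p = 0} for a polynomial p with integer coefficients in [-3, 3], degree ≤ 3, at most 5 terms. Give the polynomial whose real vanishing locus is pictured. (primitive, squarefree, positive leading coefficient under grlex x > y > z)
1. The degree is 3 — the shape is more complex than any degree-2 surface.
2. Against the integer gridlines: among the integer gridlines, it crosses the z-axis at z ∈ {-1, 0, 1}; every point of the y-axis in the box is on the surface.
3. Putting this together gives p. Check: (-1, 0, 0) on the x-axis lies on the surface, and p(-1, 0, 0) = 0. ✓

2*x*z^2 + 3*y*z^2 - z^3 + 2*y*z + z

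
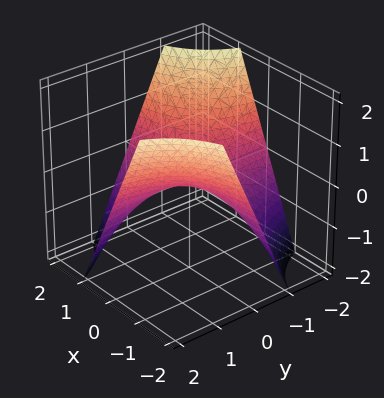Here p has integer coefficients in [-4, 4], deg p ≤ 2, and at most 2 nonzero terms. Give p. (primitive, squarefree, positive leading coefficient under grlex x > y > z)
x*y + z

The degree is 2 — a hyperbolic paraboloid; a quadric.
Reading off the gridlines: the visible x-axis segment lies entirely on the surface; it meets the z-axis at z = 0 (among the integer gridlines); every point of the y-axis in the box is on the surface.
The integer polynomial consistent with all of this is the stated p.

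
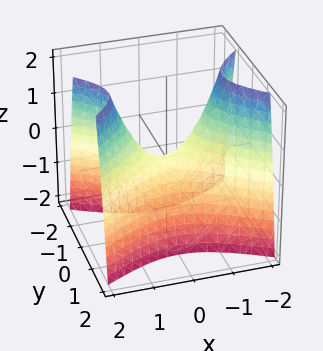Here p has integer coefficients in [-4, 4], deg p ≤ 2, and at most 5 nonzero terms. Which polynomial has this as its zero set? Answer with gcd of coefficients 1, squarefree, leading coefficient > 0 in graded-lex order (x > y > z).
x^2 - 2*y^2 - z

(a) The degree is 2 — a saddle surface; a quadric.
(b) Symmetries: the x ↦ −x reflection is a symmetry, so x appears only in even powers; mirror symmetry y ↦ −y ⇒ only even powers of y.
(c) Observable constraints: it meets the x-axis at x = 0 (among the integer gridlines); it crosses the z-axis at the gridline z = 0.
(d) The integer polynomial consistent with all of this is the stated p.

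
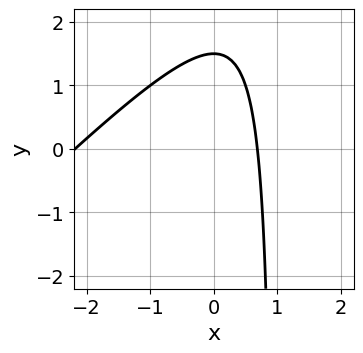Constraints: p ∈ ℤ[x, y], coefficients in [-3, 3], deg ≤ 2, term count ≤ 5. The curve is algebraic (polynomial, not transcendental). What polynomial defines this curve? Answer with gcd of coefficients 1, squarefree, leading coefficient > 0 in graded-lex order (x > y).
1. The degree is 2 — a generic line meets the curve in up to 2 points.
2. Solving for integer coefficients yields p as stated.

2*x^2 - 2*x*y + 3*x + 2*y - 3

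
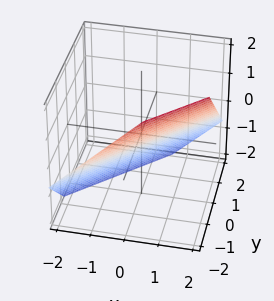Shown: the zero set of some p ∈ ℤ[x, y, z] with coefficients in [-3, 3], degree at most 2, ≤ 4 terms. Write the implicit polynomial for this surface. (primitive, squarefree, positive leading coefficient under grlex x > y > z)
First, deg p = 1.
Finally, putting this together gives p.

3*x - 3*y - 3*z - 2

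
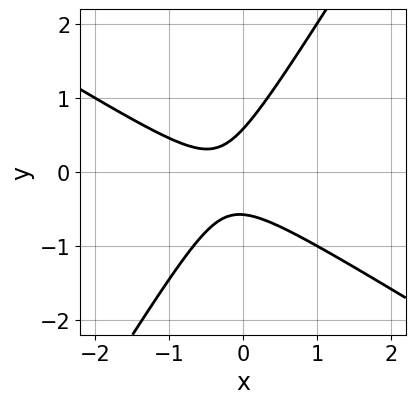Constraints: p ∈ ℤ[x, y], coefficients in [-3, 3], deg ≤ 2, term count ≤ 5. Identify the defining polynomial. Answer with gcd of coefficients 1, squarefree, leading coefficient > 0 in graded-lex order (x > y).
1. Degree: the shape is more complex than any degree-1 curve, so deg p = 2.
2. From the axis intercepts and sections: it misses every integer gridline on the x-axis.
3. Matching integer coefficients to the picture gives p.

3*x^2 + 3*x*y - 3*y^2 + 2*x + 1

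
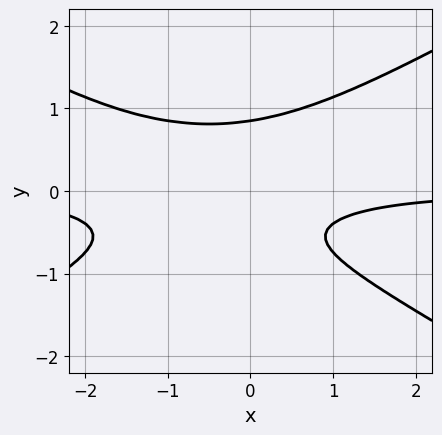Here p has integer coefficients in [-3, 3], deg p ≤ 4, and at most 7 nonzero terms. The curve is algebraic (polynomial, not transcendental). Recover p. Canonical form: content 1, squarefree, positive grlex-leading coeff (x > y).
1. Degree: the shape is more complex than any degree-2 curve, so deg p = 3.
2. From the axis intercepts and sections: the curve avoids every integer x-axis point in the box.
3. Assembling these constraints gives the stated polynomial.

x^2*y - 3*y^3 + x*y + y + 1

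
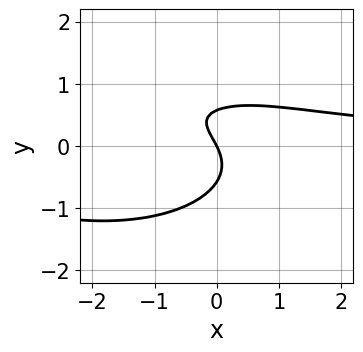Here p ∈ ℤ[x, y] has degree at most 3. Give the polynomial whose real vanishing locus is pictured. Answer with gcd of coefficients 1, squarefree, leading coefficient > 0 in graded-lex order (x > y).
x^2*y + 3*y^3 + 2*x*y - 2*x - y

1. Degree: the shape is more complex than any degree-2 curve, so deg p = 3.
2. From the visible intercepts: it crosses the x-axis at the gridline x = 0; it crosses the y-axis at the gridline y = 0.
3. Matching integer coefficients to the picture gives p.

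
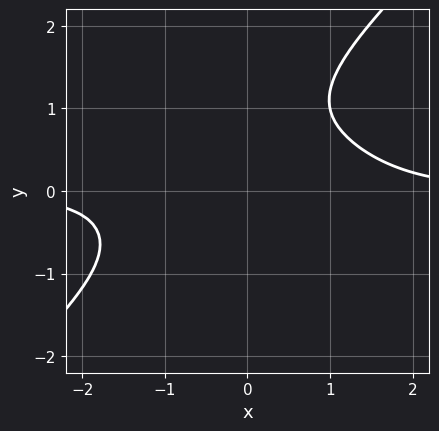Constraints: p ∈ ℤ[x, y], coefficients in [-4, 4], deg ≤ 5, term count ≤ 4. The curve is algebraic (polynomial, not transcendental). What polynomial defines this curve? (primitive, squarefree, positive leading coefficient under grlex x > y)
x^3*y - y^4 + 2*x*y^2 - 2

(a) Degree: no degree-3 curve has this shape, so deg p = 4.
(b) Checking where it meets the axes: the curve avoids every integer x-axis point in the box; it misses every integer gridline on the y-axis.
(c) The integer polynomial consistent with all of this is the stated p.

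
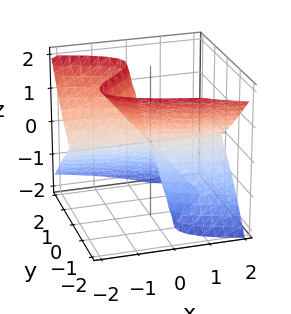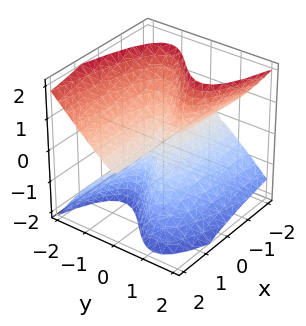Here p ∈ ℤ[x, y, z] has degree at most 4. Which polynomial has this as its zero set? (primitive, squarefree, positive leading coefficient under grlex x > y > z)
First, deg p = 3.
Next, from the axis intercepts and sections: one y-axis crossing is at y = 0; it meets the z-axis at z = 0 (among the integer gridlines); every point of the x-axis in the box is on the surface.
Finally, the integer polynomial consistent with all of this is the stated p.

2*x*z^2 + 3*y^3 - 2*y*z^2 + z^3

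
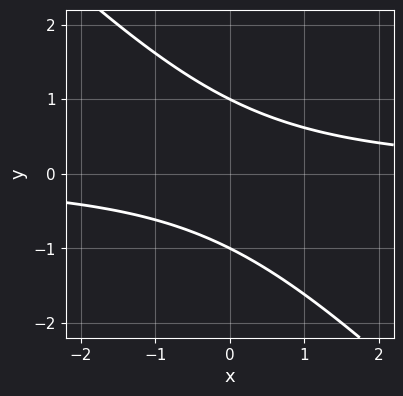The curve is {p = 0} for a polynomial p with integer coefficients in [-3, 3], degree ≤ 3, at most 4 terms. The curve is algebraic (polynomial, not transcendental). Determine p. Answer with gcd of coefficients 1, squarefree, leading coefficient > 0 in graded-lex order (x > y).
x*y + y^2 - 1

(a) deg p = 2.
(b) From the axis intercepts and sections: no x-intercept at any integer in the box; the y-axis gridline crossings are at y ∈ {-1, 1}.
(c) The integer polynomial consistent with all of this is the stated p.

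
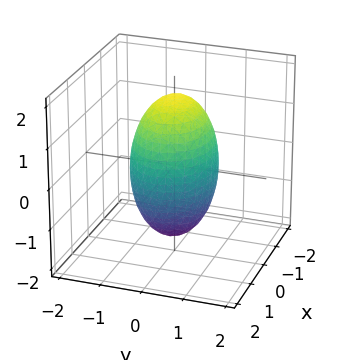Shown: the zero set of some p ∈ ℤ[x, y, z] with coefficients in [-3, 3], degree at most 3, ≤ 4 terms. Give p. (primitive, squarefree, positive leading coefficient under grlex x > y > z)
2*x^2 + 3*y^2 + z^2 - 3

deg p = 2. Bounded and convex; a quadric.
Symmetries: mirror symmetry y ↦ −y ⇒ only even powers of y; the z ↦ −z reflection is a symmetry, so z appears only in even powers; it's symmetric under x → −x, forcing even powers of x.
From the visible intercepts: the y-axis gridline crossings are at y ∈ {-1, 1}.
Assembling these constraints gives the stated polynomial.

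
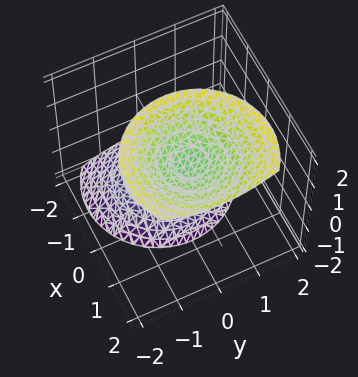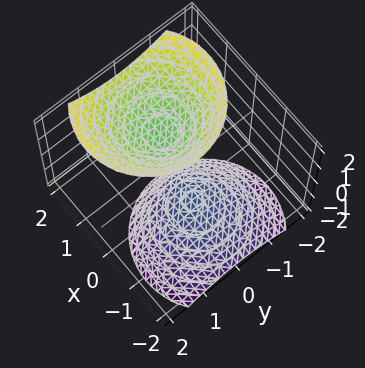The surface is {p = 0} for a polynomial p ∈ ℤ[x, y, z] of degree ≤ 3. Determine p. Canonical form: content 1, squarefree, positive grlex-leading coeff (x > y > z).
3*x^2 - 3*x*z + 3*y^2 - 2*z^2 + 3

First, I count 2 distinct pieces.
Then, deg p = 2.
Then, against the integer gridlines: no x-intercept at any integer in the box; no y-intercept at any integer in the box.
Finally, the integer polynomial consistent with all of this is the stated p.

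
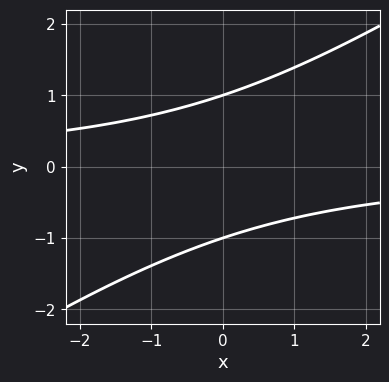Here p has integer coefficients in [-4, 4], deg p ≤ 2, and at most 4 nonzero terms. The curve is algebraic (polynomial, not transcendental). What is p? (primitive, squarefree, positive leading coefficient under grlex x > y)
2*x*y - 3*y^2 + 3

1. Degree: the shape is more complex than any degree-1 curve, so deg p = 2.
2. From the visible intercepts: the curve avoids every integer x-axis point in the box; among the integer gridlines, it crosses the y-axis at y ∈ {-1, 1}.
3. Together with the visible shape, these determine p as stated.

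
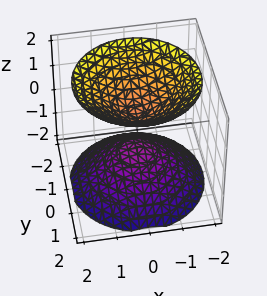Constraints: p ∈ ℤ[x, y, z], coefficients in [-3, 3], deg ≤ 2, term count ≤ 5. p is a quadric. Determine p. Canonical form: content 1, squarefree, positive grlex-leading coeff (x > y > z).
First, the picture has 2 separate pieces. Treating them together as one polynomial.
Next, degree: two sheets facing apart; a quadric, so deg p = 2.
Then, symmetries: it's symmetric under z → −z, forcing even powers of z; every cross-section ⟂ z is a circle, so x, y appear only via x² + y².
Then, from the axis intercepts and sections: no x-intercept at any integer in the box; the surface avoids every integer y-axis point in the box; a circular section at z = -2 has radius between 1 and 2.
Finally, these observations pin down the coefficients.

2*x^2 + 2*y^2 - 2*z^2 + 1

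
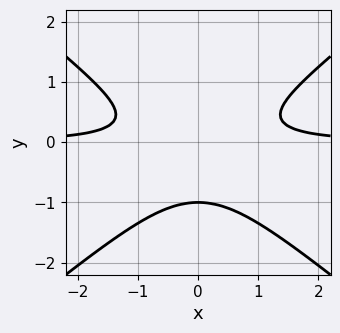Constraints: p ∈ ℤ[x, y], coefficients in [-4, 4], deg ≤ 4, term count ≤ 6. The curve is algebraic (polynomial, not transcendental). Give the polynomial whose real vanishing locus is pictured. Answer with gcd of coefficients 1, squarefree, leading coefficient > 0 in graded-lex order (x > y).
2*x^2*y - 3*y^3 - 2*y^2 - 1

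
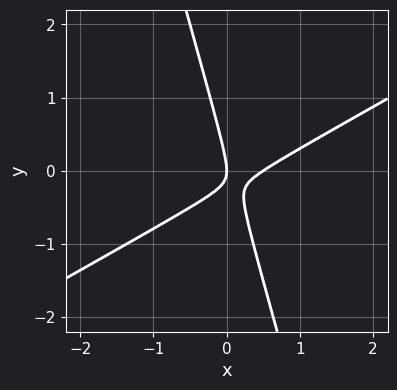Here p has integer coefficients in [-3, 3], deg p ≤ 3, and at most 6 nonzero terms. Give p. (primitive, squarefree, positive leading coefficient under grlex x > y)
The degree is 2 — a generic line meets the curve in up to 2 points.
Observable constraints: it meets the y-axis at y = 0 (among the integer gridlines); it crosses the x-axis at the gridline x = 0.
These observations pin down the coefficients.

2*x^2 - 3*x*y - y^2 - x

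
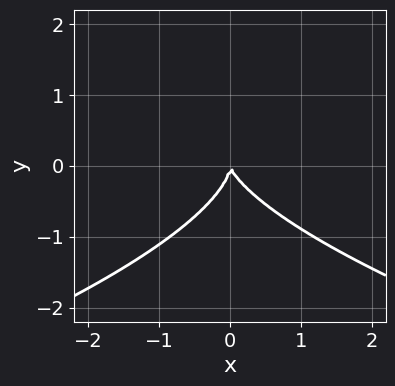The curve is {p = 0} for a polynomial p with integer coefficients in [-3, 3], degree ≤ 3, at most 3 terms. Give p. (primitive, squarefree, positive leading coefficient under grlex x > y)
3*y^3 + 3*x^2 + x*y

(a) Degree: a generic line meets the curve in up to 3 points, so deg p = 3.
(b) From the visible intercepts: it crosses the x-axis at the gridline x = 0; one y-axis crossing is at y = 0.
(c) These observations pin down the coefficients.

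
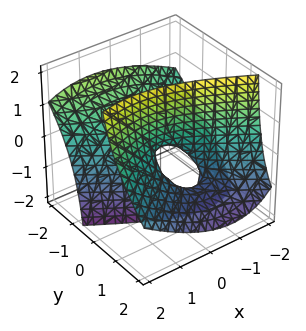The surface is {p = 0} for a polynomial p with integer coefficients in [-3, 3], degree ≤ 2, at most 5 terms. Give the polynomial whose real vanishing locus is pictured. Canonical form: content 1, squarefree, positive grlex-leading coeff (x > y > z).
x^2 - x*z - 2*y^2 - 3*y*z + z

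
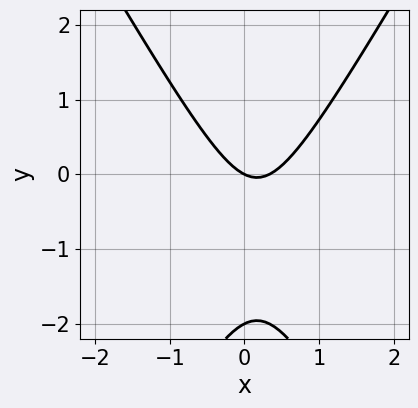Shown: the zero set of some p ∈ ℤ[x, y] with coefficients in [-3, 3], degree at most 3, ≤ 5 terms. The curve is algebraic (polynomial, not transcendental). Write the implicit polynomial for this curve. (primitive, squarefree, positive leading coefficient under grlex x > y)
(a) Degree: a generic line meets the curve in up to 2 points, so deg p = 2.
(b) Checking where it meets the axes: it crosses the x-axis at the gridline x = 0; among the integer gridlines, it crosses the y-axis at y ∈ {-2, 0}.
(c) The integer polynomial consistent with all of this is the stated p.

3*x^2 - y^2 - x - 2*y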